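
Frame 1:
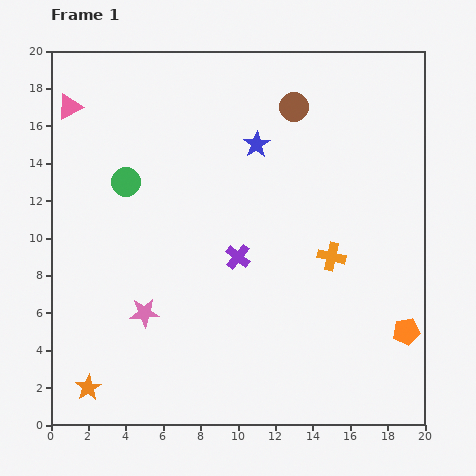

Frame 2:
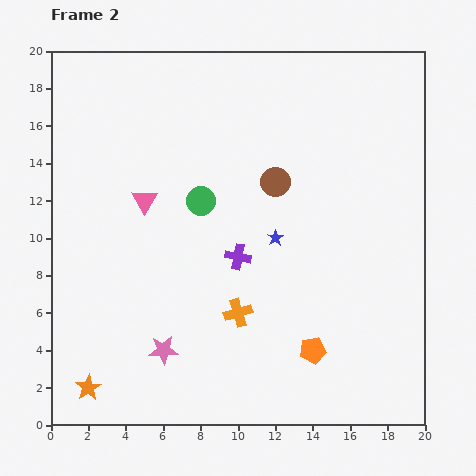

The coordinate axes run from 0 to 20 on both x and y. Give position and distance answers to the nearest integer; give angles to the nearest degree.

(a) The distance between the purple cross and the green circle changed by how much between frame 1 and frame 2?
-3

Distance in frame 1: 7. Distance in frame 2: 4.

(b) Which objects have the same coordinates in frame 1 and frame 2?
the purple cross, the orange star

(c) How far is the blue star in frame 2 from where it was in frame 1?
5

The blue star moved from (11, 15) to (12, 10), a distance of √(1² + 5²) ≈ 5.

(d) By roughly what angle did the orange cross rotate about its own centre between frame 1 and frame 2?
29° counter-clockwise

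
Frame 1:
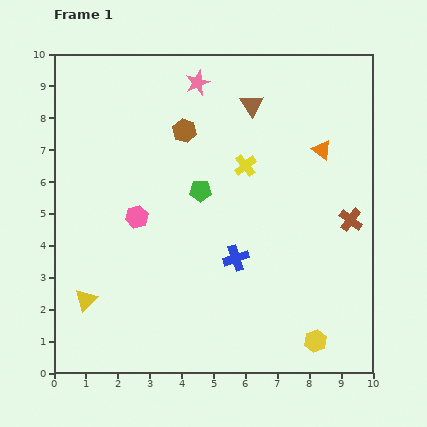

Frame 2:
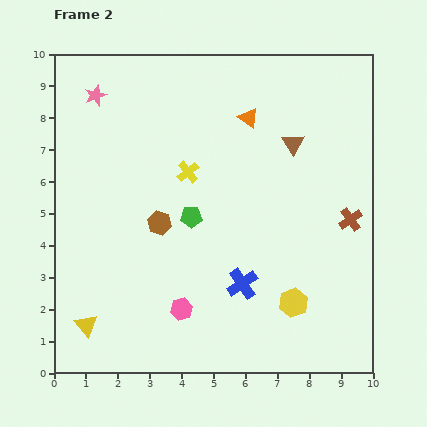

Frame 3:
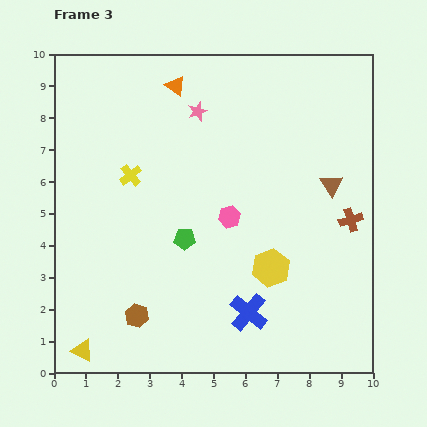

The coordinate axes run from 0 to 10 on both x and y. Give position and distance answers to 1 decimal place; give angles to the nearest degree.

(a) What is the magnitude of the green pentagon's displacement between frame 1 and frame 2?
0.9

The green pentagon moved from (4.6, 5.7) to (4.3, 4.9), a distance of √(0.3² + 0.8²) ≈ 0.9.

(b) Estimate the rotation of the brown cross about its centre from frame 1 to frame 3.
36° clockwise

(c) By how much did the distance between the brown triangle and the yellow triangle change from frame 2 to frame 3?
+0.8

Distance in frame 2: 8.6. Distance in frame 3: 9.4.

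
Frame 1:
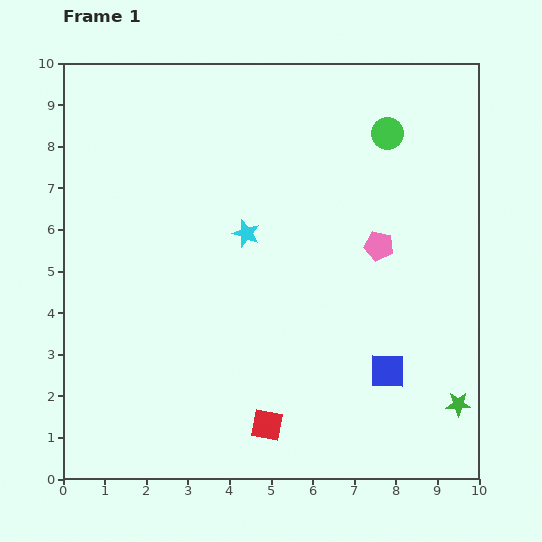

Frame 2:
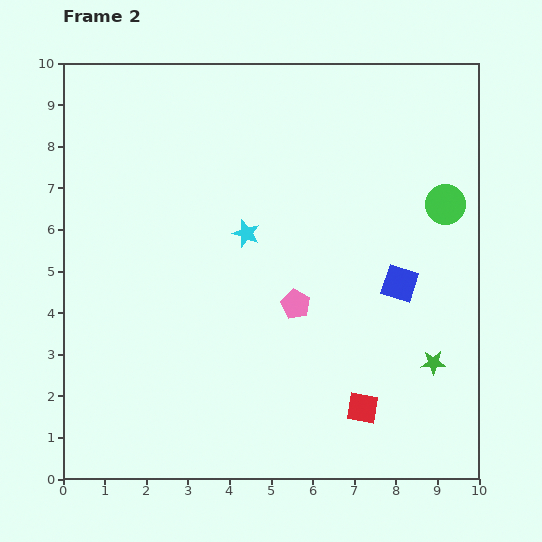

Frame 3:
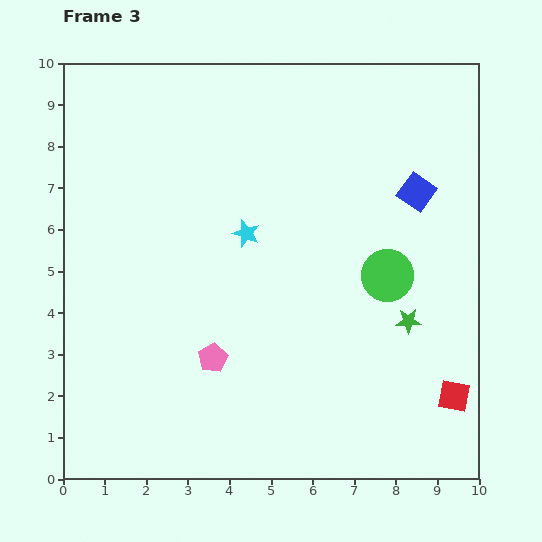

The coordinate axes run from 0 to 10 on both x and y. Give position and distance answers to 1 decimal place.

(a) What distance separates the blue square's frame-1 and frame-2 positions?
2.1

The blue square moved from (7.8, 2.6) to (8.1, 4.7), a distance of √(0.3² + 2.1²) ≈ 2.1.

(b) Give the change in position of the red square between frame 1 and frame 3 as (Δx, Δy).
(4.5, 0.7)

The red square was at (4.9, 1.3) in frame 1 and (9.4, 2.0) in frame 3.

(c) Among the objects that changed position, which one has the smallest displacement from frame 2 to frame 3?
the green star

(moved 1.2)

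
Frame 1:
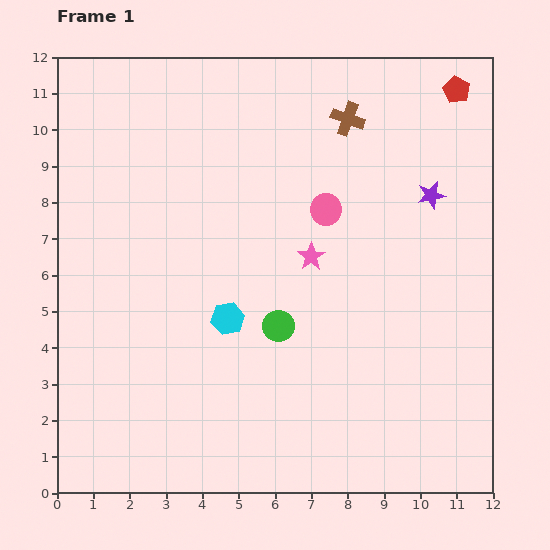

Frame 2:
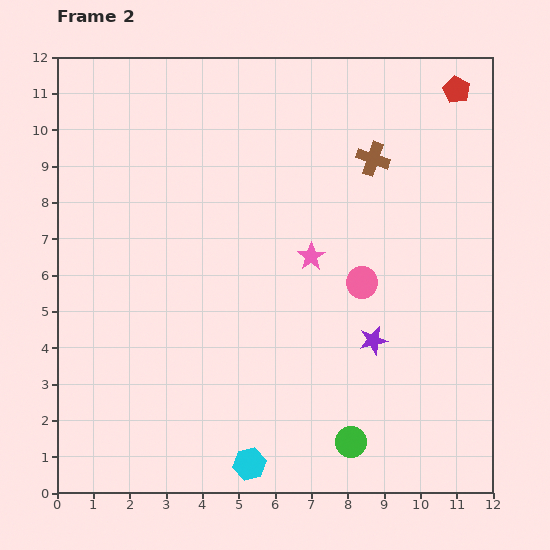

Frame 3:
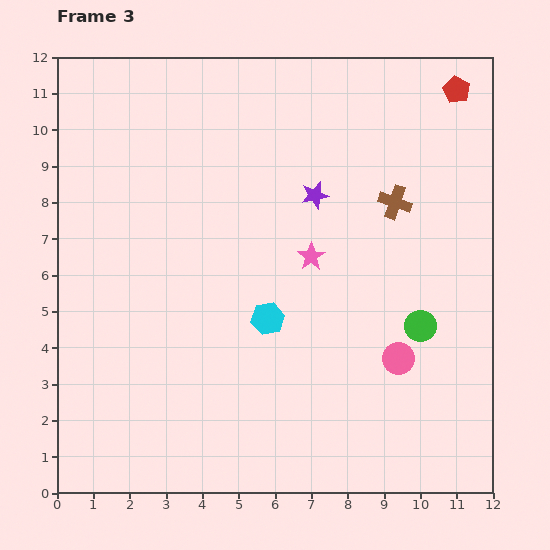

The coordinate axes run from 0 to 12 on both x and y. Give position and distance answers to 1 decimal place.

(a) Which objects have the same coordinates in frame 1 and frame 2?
the pink star, the red pentagon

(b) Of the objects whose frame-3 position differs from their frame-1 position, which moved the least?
the cyan hexagon

(moved 1.1)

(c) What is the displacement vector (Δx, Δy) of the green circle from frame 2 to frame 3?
(1.9, 3.2)

The green circle was at (8.1, 1.4) in frame 2 and (10.0, 4.6) in frame 3.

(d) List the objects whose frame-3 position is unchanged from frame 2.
the pink star, the red pentagon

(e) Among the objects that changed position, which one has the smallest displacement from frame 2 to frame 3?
the brown cross

(moved 1.3)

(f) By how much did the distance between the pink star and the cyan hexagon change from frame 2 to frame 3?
-3.8

Distance in frame 2: 5.9. Distance in frame 3: 2.1.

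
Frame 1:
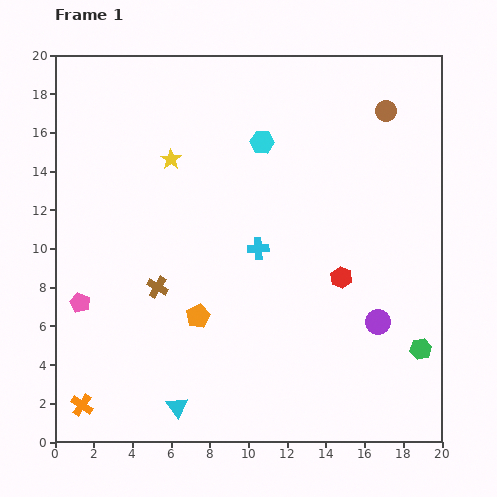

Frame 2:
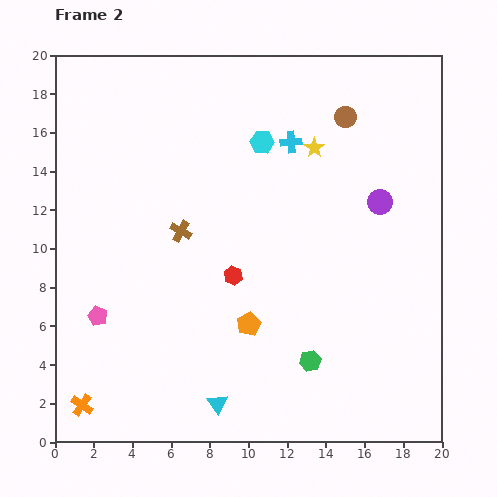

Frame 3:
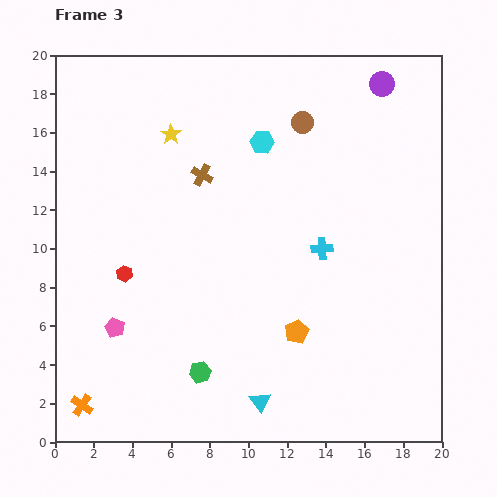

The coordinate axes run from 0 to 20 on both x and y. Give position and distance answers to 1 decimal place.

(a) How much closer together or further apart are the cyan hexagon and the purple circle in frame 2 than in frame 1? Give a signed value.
-4.3

Distance in frame 1: 11.1. Distance in frame 2: 6.8.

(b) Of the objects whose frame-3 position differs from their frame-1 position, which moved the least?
the yellow star

(moved 1.3)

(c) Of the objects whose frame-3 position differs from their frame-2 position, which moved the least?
the pink pentagon

(moved 1.1)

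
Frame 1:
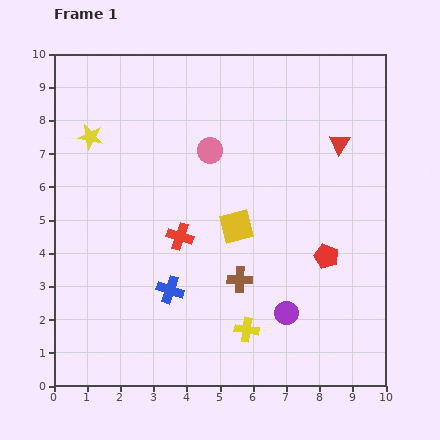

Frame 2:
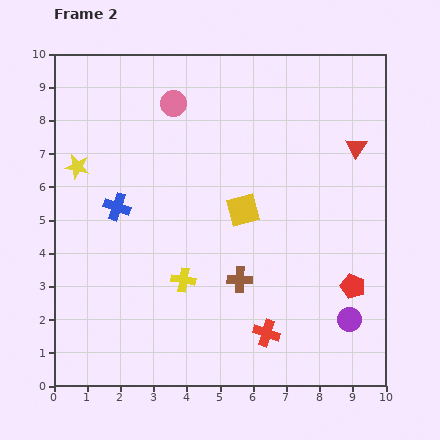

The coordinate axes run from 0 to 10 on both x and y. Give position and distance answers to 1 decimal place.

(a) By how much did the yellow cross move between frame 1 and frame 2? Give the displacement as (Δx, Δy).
(-1.9, 1.5)

The yellow cross was at (5.8, 1.7) in frame 1 and (3.9, 3.2) in frame 2.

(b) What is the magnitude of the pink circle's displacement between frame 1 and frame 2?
1.8

The pink circle moved from (4.7, 7.1) to (3.6, 8.5), a distance of √(1.1² + 1.4²) ≈ 1.8.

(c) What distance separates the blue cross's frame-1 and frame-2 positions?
3.0

The blue cross moved from (3.5, 2.9) to (1.9, 5.4), a distance of √(1.6² + 2.5²) ≈ 3.0.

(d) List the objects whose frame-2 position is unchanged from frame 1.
the brown cross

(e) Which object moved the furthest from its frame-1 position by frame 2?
the red cross

(moved 3.9; next 3.0)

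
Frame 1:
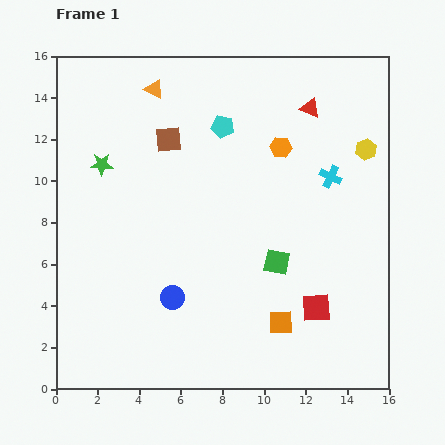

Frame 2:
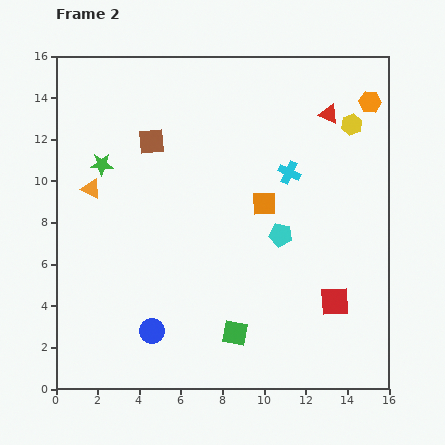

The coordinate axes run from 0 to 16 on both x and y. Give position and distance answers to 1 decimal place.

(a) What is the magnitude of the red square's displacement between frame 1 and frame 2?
0.9

The red square moved from (12.5, 3.9) to (13.4, 4.2), a distance of √(0.9² + 0.3²) ≈ 0.9.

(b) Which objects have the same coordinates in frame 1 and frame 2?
the green star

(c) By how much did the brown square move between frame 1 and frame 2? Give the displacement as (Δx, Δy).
(-0.8, -0.1)

The brown square was at (5.4, 12.0) in frame 1 and (4.6, 11.9) in frame 2.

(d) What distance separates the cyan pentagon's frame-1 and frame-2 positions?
5.9

The cyan pentagon moved from (8.0, 12.6) to (10.8, 7.4), a distance of √(2.8² + 5.2²) ≈ 5.9.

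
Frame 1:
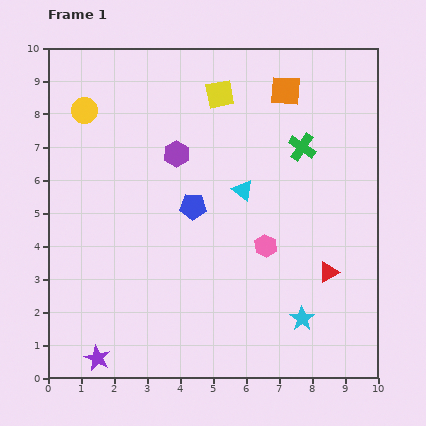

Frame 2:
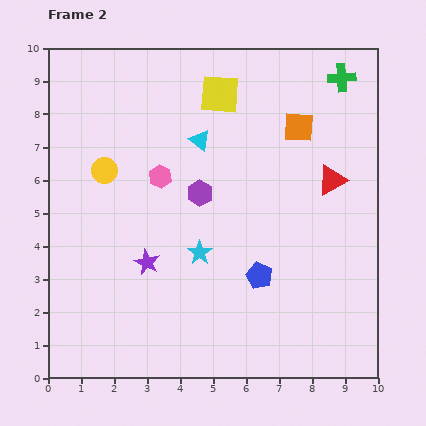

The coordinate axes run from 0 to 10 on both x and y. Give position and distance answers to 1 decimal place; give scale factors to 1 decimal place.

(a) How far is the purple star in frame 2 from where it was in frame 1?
3.3

The purple star moved from (1.5, 0.6) to (3.0, 3.5), a distance of √(1.5² + 2.9²) ≈ 3.3.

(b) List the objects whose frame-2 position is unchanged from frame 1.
the yellow square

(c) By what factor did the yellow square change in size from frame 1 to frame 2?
1.4×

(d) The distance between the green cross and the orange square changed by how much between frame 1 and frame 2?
+0.2

Distance in frame 1: 1.8. Distance in frame 2: 2.0.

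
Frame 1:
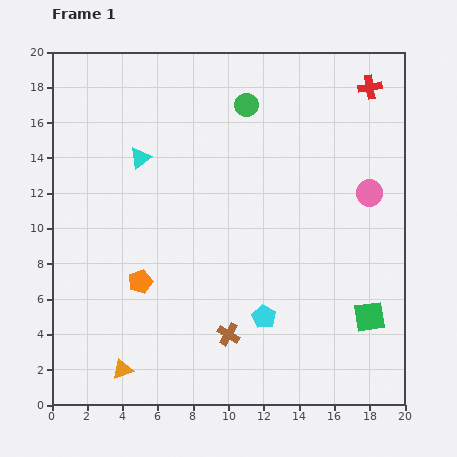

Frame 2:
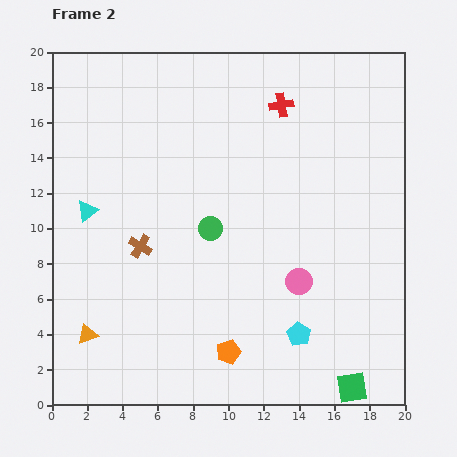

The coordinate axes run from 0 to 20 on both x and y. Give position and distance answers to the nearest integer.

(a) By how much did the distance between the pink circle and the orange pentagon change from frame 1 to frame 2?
-8

Distance in frame 1: 14. Distance in frame 2: 6.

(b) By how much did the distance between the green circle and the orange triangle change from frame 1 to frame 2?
-8

Distance in frame 1: 17. Distance in frame 2: 9.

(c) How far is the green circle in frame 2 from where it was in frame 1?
7

The green circle moved from (11, 17) to (9, 10), a distance of √(2² + 7²) ≈ 7.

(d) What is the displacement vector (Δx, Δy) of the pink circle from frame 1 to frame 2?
(-4, -5)

The pink circle was at (18, 12) in frame 1 and (14, 7) in frame 2.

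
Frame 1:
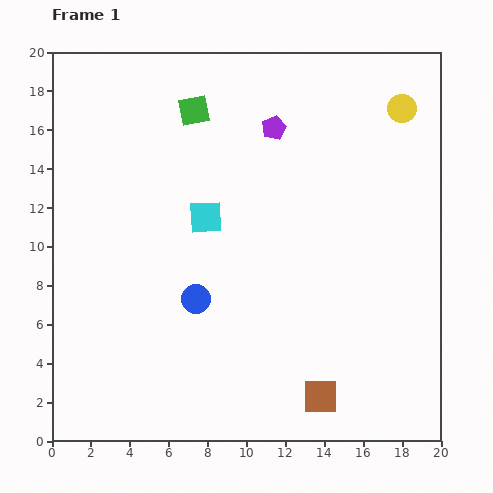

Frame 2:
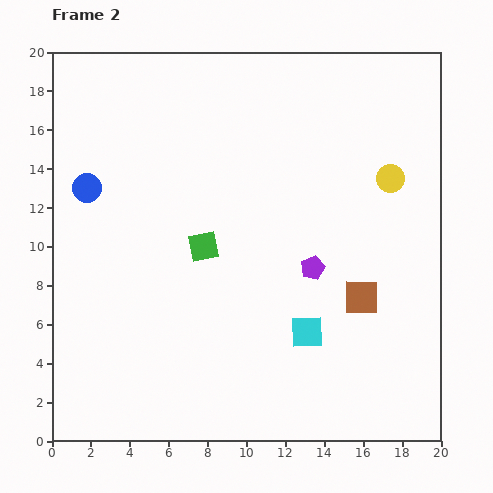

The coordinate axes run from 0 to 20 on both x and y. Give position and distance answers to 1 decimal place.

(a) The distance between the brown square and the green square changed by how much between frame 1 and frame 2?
-7.6

Distance in frame 1: 16.1. Distance in frame 2: 8.5.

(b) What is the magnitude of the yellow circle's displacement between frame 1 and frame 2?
3.6

The yellow circle moved from (18.0, 17.1) to (17.4, 13.5), a distance of √(0.6² + 3.6²) ≈ 3.6.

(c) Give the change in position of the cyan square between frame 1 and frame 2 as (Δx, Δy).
(5.2, -5.9)

The cyan square was at (7.9, 11.5) in frame 1 and (13.1, 5.6) in frame 2.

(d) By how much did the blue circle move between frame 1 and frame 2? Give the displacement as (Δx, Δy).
(-5.6, 5.7)

The blue circle was at (7.4, 7.3) in frame 1 and (1.8, 13.0) in frame 2.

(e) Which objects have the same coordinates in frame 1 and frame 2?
none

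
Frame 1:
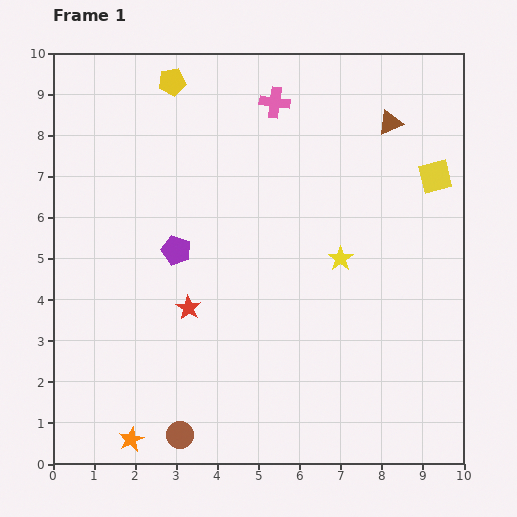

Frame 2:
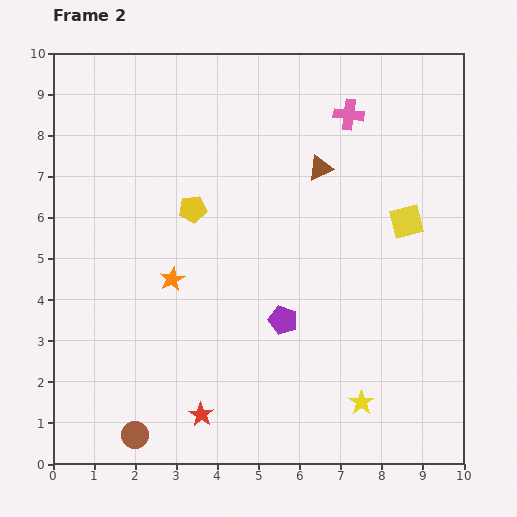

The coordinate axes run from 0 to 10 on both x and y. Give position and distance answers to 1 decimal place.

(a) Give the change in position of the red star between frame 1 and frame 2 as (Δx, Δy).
(0.3, -2.6)

The red star was at (3.3, 3.8) in frame 1 and (3.6, 1.2) in frame 2.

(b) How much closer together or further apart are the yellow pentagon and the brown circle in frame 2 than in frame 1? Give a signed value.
-2.9

Distance in frame 1: 8.6. Distance in frame 2: 5.7.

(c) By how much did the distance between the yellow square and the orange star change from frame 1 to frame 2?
-3.9

Distance in frame 1: 9.8. Distance in frame 2: 5.9.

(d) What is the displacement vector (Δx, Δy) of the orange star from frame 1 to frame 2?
(1.0, 3.9)

The orange star was at (1.9, 0.6) in frame 1 and (2.9, 4.5) in frame 2.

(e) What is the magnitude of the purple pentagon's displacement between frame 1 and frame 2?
3.1

The purple pentagon moved from (3.0, 5.2) to (5.6, 3.5), a distance of √(2.6² + 1.7²) ≈ 3.1.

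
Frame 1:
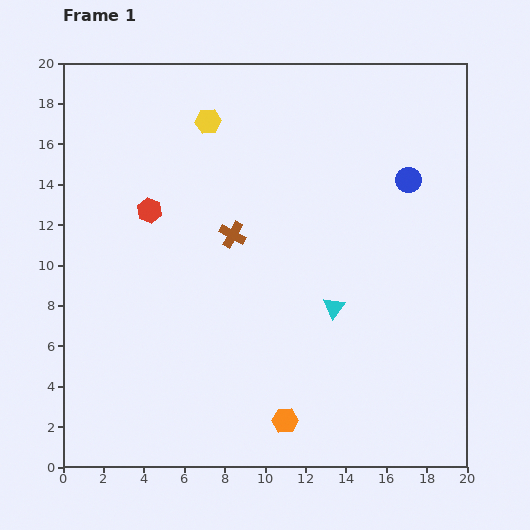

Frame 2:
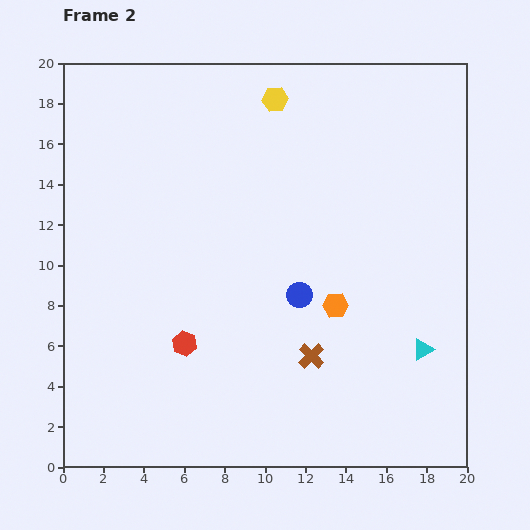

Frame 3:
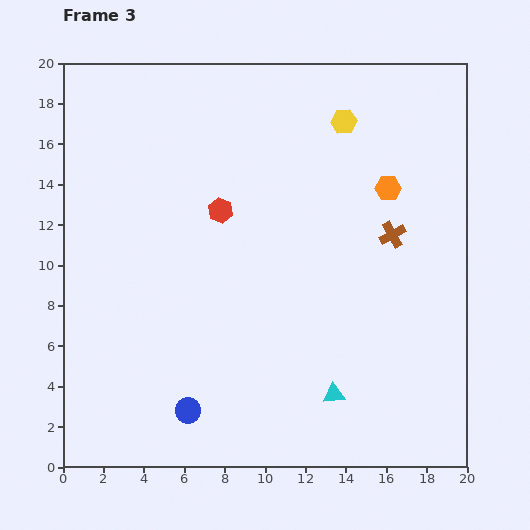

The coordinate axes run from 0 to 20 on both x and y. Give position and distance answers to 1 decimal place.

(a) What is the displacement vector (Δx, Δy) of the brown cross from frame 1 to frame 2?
(3.9, -6.0)

The brown cross was at (8.4, 11.5) in frame 1 and (12.3, 5.5) in frame 2.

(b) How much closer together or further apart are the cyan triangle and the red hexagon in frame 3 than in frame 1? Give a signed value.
+0.4

Distance in frame 1: 10.3. Distance in frame 3: 10.7.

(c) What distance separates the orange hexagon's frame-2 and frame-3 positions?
6.4

The orange hexagon moved from (13.5, 8.0) to (16.1, 13.8), a distance of √(2.6² + 5.8²) ≈ 6.4.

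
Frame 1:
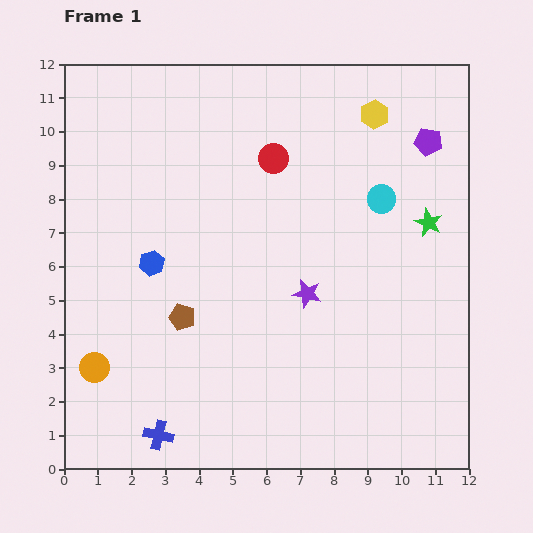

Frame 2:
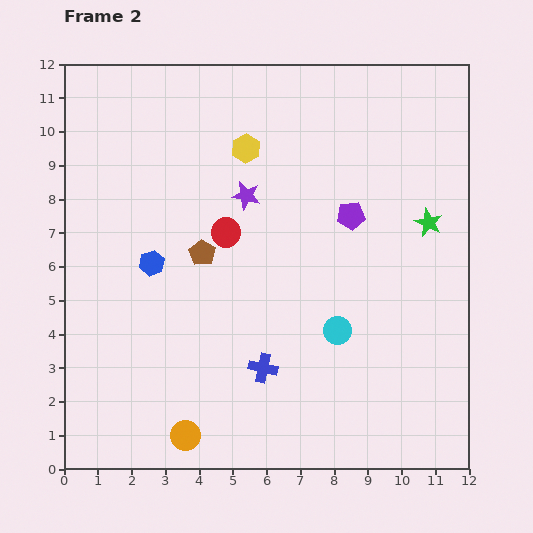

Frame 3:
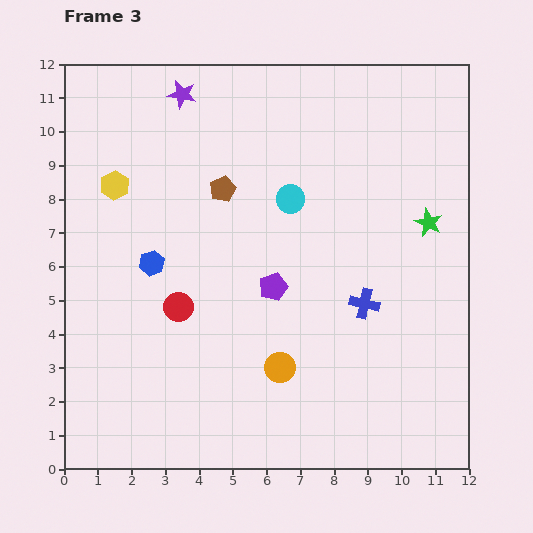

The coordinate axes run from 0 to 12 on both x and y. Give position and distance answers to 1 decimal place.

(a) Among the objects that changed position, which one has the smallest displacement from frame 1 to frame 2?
the brown pentagon

(moved 2.0)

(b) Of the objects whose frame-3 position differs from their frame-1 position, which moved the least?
the cyan circle

(moved 2.7)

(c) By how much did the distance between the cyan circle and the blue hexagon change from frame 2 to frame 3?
-1.4

Distance in frame 2: 5.9. Distance in frame 3: 4.5.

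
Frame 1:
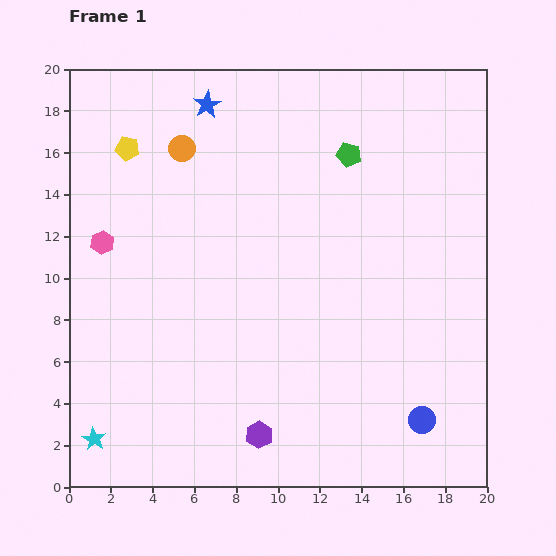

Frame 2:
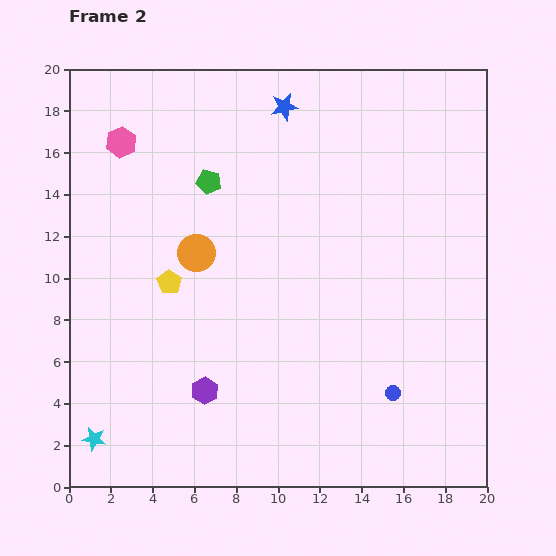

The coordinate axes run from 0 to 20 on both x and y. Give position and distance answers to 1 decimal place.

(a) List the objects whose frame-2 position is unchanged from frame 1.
the cyan star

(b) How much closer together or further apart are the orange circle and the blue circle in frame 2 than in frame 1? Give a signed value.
-5.9

Distance in frame 1: 17.4. Distance in frame 2: 11.5.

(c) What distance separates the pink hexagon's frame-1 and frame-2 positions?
4.9

The pink hexagon moved from (1.6, 11.7) to (2.5, 16.5), a distance of √(0.9² + 4.8²) ≈ 4.9.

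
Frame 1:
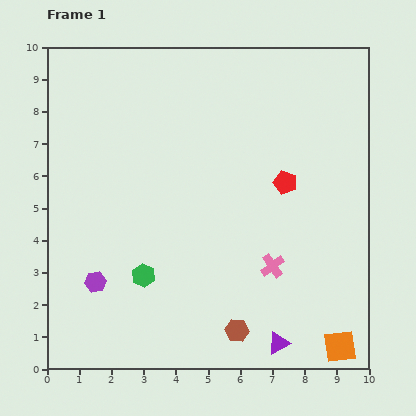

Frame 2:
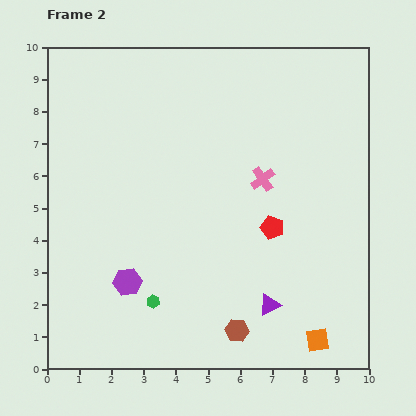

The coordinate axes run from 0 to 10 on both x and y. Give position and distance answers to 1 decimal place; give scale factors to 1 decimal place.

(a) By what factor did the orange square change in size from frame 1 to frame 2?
0.7×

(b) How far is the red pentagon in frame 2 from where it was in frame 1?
1.5

The red pentagon moved from (7.4, 5.8) to (7.0, 4.4), a distance of √(0.4² + 1.4²) ≈ 1.5.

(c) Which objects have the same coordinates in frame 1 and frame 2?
the brown hexagon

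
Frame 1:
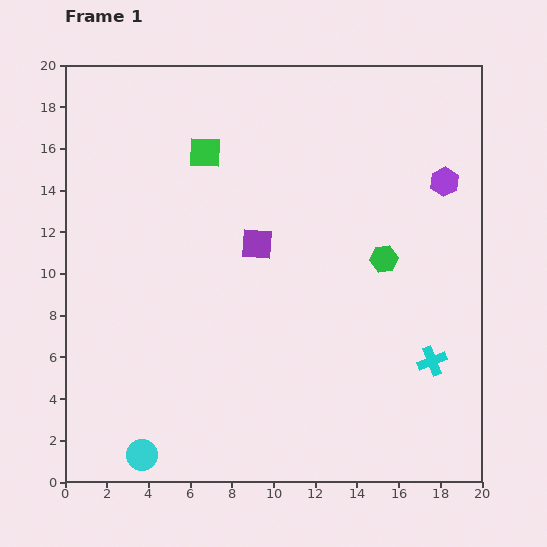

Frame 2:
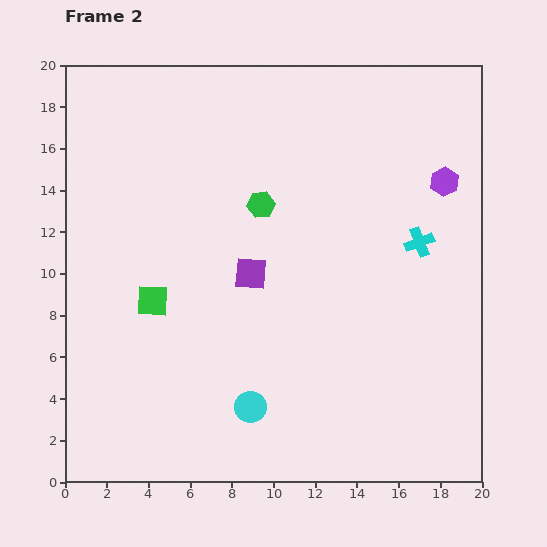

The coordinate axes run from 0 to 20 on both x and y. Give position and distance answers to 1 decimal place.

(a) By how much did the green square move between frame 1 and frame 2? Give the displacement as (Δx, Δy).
(-2.5, -7.1)

The green square was at (6.7, 15.8) in frame 1 and (4.2, 8.7) in frame 2.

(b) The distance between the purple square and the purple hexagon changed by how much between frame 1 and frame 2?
+0.8

Distance in frame 1: 9.5. Distance in frame 2: 10.3.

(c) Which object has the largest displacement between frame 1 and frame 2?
the green square

(moved 7.5; next 6.4)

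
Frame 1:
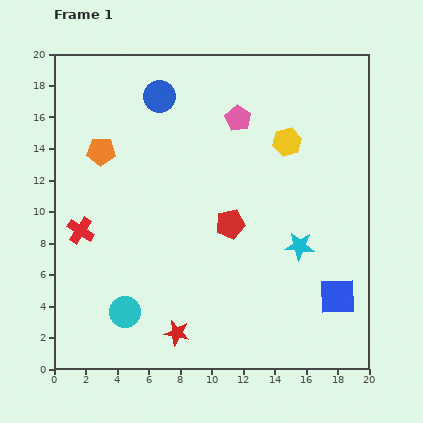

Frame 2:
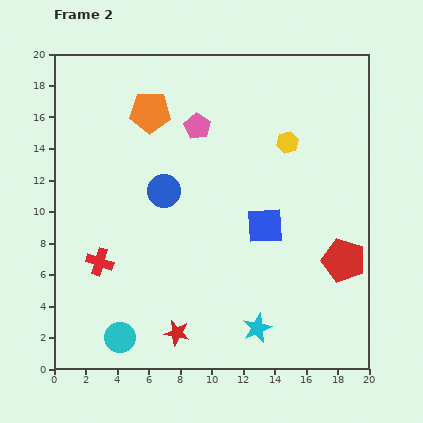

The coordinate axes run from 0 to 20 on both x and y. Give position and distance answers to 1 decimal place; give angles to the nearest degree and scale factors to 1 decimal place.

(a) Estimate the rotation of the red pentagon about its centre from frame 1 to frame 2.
30° clockwise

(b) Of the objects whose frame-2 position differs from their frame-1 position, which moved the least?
the cyan circle

(moved 1.6)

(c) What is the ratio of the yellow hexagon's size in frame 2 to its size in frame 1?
0.8×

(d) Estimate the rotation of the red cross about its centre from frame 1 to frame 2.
16° counter-clockwise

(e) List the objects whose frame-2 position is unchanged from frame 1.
the red star, the yellow hexagon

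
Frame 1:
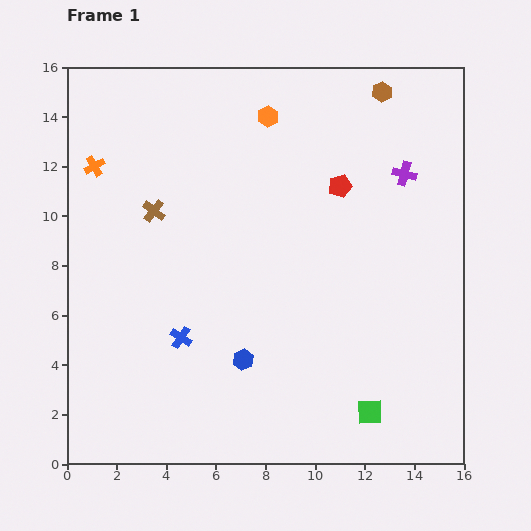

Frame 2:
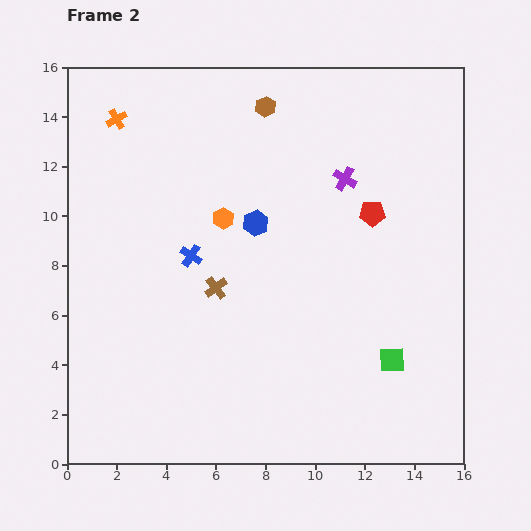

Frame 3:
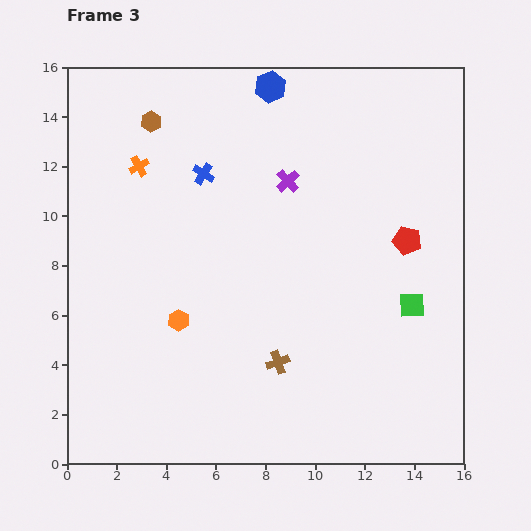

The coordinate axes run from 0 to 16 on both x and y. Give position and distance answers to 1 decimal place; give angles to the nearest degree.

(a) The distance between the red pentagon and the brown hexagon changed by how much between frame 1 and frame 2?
+1.9

Distance in frame 1: 4.2. Distance in frame 2: 6.1.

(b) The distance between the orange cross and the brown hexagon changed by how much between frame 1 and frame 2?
-6.0

Distance in frame 1: 12.0. Distance in frame 2: 6.0.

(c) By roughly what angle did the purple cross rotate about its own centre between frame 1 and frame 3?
32° clockwise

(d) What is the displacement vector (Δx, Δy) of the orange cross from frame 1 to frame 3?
(1.8, 0.0)

The orange cross was at (1.1, 12.0) in frame 1 and (2.9, 12.0) in frame 3.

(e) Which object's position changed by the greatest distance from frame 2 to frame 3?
the blue hexagon

(moved 5.5; next 4.6)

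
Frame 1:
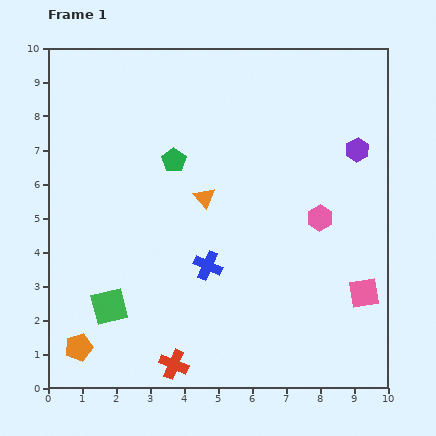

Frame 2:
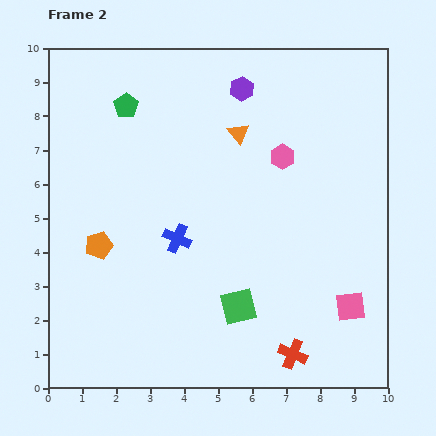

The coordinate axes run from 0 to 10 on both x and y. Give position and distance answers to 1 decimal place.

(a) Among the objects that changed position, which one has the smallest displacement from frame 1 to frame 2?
the pink square

(moved 0.6)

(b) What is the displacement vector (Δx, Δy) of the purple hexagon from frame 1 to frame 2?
(-3.4, 1.8)

The purple hexagon was at (9.1, 7.0) in frame 1 and (5.7, 8.8) in frame 2.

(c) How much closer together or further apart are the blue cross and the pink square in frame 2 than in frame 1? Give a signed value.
+0.8

Distance in frame 1: 4.7. Distance in frame 2: 5.5.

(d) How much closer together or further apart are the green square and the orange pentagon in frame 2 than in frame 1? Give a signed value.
+3.0

Distance in frame 1: 1.5. Distance in frame 2: 4.5.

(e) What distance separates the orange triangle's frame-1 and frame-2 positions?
2.1

The orange triangle moved from (4.6, 5.6) to (5.6, 7.5), a distance of √(1.0² + 1.9²) ≈ 2.1.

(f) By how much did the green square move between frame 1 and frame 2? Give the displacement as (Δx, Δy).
(3.8, 0.0)

The green square was at (1.8, 2.4) in frame 1 and (5.6, 2.4) in frame 2.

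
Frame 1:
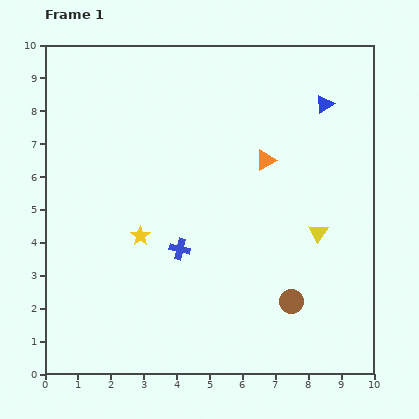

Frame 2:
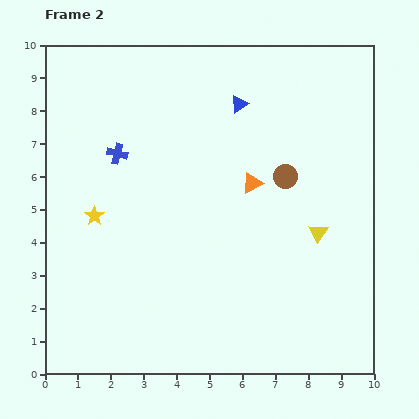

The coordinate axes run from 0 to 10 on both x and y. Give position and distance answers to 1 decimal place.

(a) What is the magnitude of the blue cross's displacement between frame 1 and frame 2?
3.5

The blue cross moved from (4.1, 3.8) to (2.2, 6.7), a distance of √(1.9² + 2.9²) ≈ 3.5.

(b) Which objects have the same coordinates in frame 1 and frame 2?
the yellow triangle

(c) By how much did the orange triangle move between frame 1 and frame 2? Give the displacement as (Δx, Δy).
(-0.4, -0.7)

The orange triangle was at (6.7, 6.5) in frame 1 and (6.3, 5.8) in frame 2.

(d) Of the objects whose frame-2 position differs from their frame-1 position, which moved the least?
the orange triangle

(moved 0.8)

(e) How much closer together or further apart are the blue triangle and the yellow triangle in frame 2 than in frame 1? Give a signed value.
+0.7

Distance in frame 1: 3.9. Distance in frame 2: 4.6.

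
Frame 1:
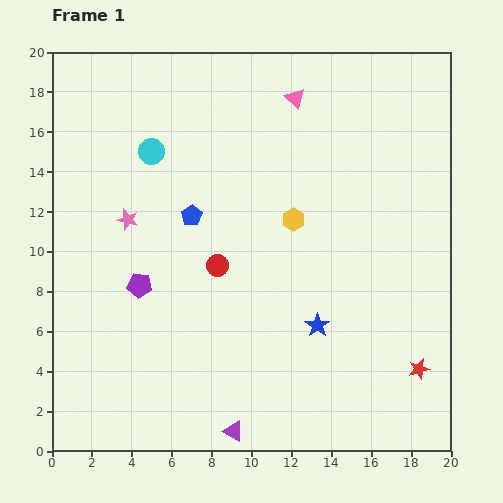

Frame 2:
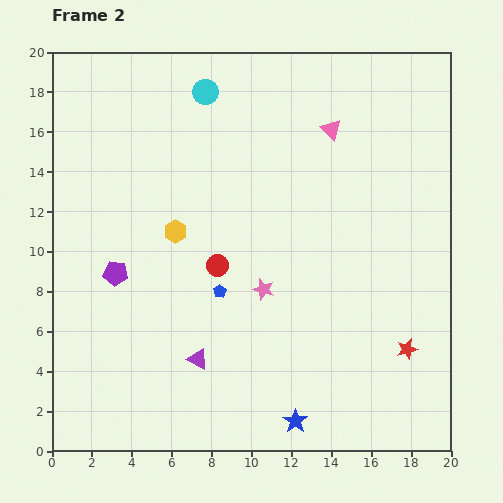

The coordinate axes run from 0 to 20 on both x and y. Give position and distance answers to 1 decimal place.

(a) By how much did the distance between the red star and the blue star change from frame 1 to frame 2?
+1.1

Distance in frame 1: 5.6. Distance in frame 2: 6.7.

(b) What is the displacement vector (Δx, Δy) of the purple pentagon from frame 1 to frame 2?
(-1.2, 0.6)

The purple pentagon was at (4.4, 8.3) in frame 1 and (3.2, 8.9) in frame 2.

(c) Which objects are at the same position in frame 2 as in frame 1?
the red circle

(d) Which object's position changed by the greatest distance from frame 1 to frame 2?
the pink star

(moved 7.6; next 5.9)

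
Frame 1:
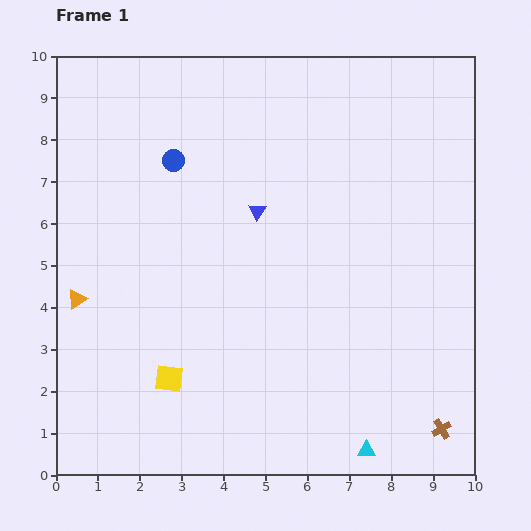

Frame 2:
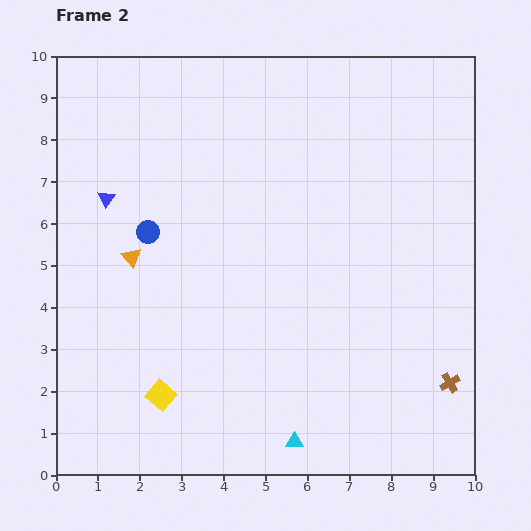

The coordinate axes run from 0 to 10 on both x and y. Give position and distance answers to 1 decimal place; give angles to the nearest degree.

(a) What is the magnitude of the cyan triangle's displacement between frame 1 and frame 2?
1.7

The cyan triangle moved from (7.4, 0.6) to (5.7, 0.8), a distance of √(1.7² + 0.2²) ≈ 1.7.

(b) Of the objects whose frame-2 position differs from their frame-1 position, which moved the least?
the yellow square

(moved 0.4)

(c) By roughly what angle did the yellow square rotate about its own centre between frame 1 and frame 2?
33° clockwise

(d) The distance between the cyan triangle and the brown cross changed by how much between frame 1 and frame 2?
+2.1

Distance in frame 1: 1.9. Distance in frame 2: 4.0.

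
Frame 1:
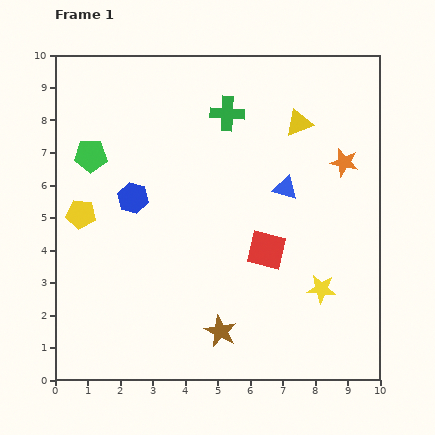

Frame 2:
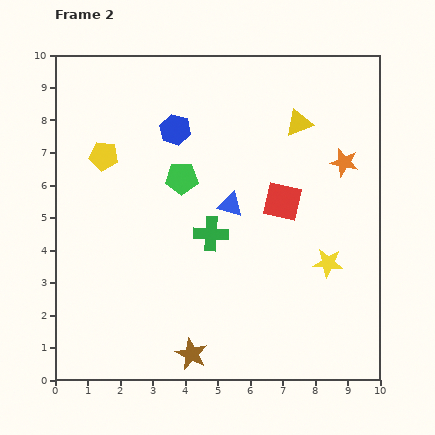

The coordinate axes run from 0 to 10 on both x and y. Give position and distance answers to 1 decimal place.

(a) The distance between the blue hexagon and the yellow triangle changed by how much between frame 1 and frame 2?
-1.8

Distance in frame 1: 5.6. Distance in frame 2: 3.8.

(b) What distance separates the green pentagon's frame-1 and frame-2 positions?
2.9

The green pentagon moved from (1.1, 6.9) to (3.9, 6.2), a distance of √(2.8² + 0.7²) ≈ 2.9.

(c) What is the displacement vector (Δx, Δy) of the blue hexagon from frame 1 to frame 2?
(1.3, 2.1)

The blue hexagon was at (2.4, 5.6) in frame 1 and (3.7, 7.7) in frame 2.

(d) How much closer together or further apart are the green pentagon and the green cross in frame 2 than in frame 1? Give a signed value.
-2.5

Distance in frame 1: 4.4. Distance in frame 2: 1.9.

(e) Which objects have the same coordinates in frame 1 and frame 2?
the yellow triangle, the orange star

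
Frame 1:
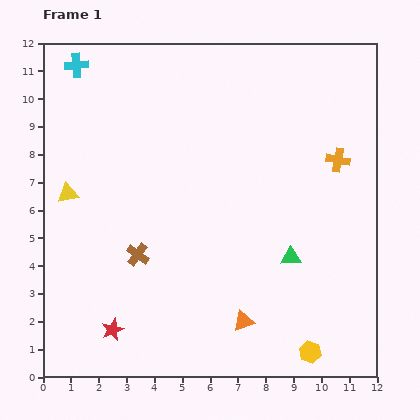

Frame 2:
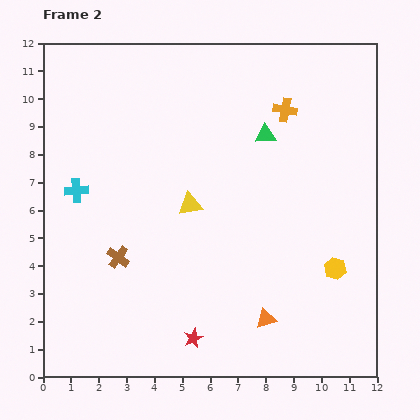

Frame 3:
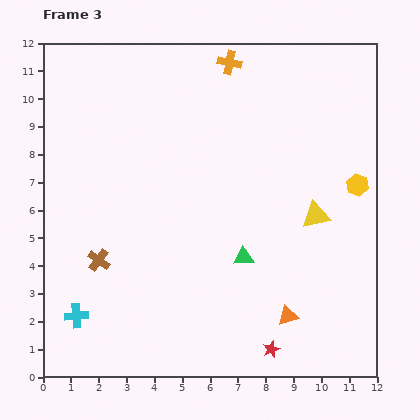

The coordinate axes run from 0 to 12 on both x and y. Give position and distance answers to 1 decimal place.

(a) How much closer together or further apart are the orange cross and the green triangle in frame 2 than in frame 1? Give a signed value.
-2.8

Distance in frame 1: 3.9. Distance in frame 2: 1.1.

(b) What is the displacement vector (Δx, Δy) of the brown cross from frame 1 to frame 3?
(-1.4, -0.2)

The brown cross was at (3.4, 4.4) in frame 1 and (2.0, 4.2) in frame 3.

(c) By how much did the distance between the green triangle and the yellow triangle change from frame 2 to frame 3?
-0.7

Distance in frame 2: 3.7. Distance in frame 3: 3.0.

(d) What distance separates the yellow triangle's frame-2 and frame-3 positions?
4.5

The yellow triangle moved from (5.3, 6.2) to (9.8, 5.8), a distance of √(4.5² + 0.4²) ≈ 4.5.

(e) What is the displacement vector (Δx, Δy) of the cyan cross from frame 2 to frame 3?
(0.0, -4.5)

The cyan cross was at (1.2, 6.7) in frame 2 and (1.2, 2.2) in frame 3.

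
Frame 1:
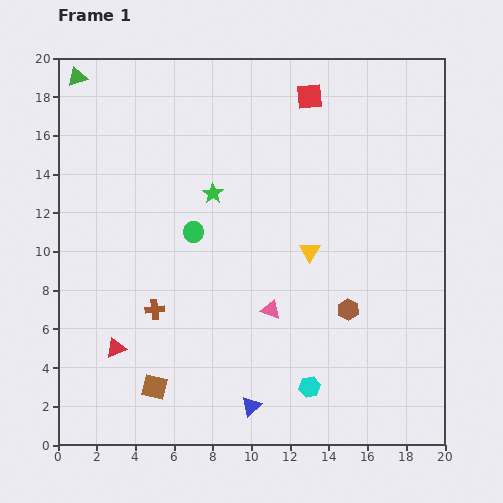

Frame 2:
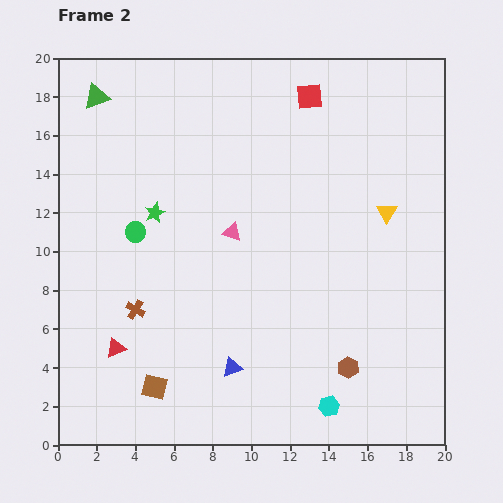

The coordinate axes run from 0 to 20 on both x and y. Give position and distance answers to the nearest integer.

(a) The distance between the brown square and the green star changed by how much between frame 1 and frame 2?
-1

Distance in frame 1: 10. Distance in frame 2: 9.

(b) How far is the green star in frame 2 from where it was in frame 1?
3

The green star moved from (8, 13) to (5, 12), a distance of √(3² + 1²) ≈ 3.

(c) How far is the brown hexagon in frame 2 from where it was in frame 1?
3

The brown hexagon moved from (15, 7) to (15, 4), a distance of √(0² + 3²) ≈ 3.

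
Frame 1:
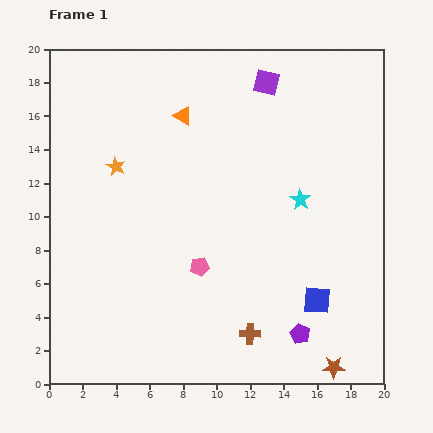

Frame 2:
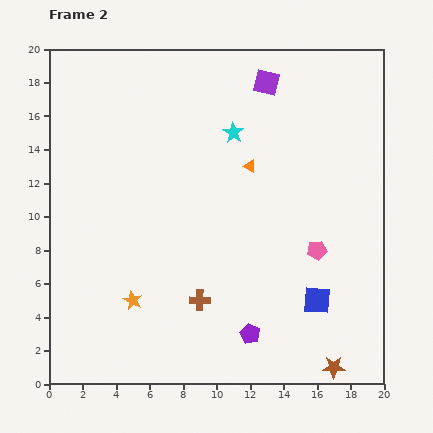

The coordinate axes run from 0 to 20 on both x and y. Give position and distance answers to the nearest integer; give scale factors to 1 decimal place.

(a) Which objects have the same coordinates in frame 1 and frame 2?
the purple square, the blue square, the brown star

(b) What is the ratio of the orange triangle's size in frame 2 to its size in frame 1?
0.7×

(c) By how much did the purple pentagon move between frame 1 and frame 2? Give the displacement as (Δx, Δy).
(-3, 0)

The purple pentagon was at (15, 3) in frame 1 and (12, 3) in frame 2.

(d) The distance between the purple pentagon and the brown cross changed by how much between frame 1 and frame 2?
+1

Distance in frame 1: 3. Distance in frame 2: 4.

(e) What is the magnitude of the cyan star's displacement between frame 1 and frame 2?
6

The cyan star moved from (15, 11) to (11, 15), a distance of √(4² + 4²) ≈ 6.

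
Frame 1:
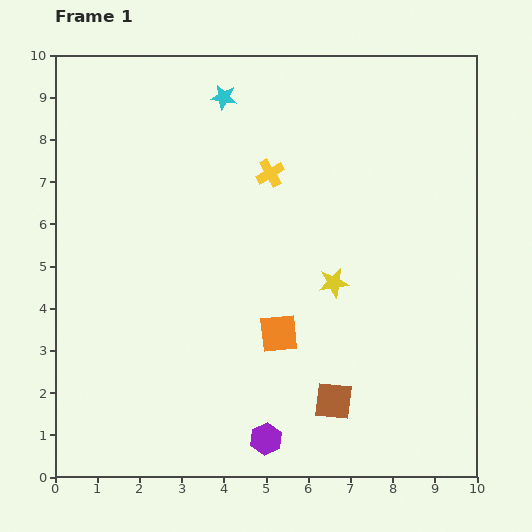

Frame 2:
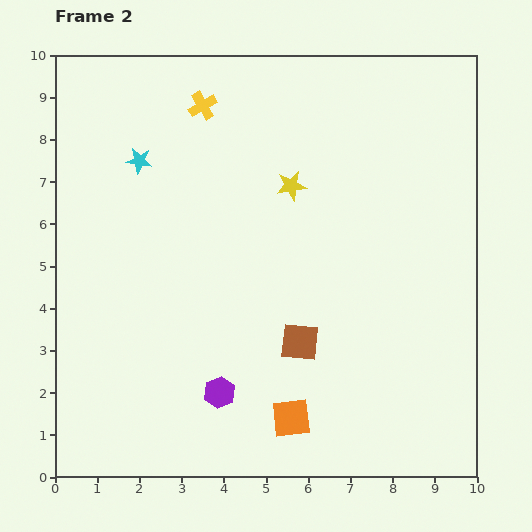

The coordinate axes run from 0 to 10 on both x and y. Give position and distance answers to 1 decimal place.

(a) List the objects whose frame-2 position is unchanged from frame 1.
none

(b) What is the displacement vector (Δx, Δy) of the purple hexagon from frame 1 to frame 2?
(-1.1, 1.1)

The purple hexagon was at (5.0, 0.9) in frame 1 and (3.9, 2.0) in frame 2.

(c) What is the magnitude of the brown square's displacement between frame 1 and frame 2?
1.6

The brown square moved from (6.6, 1.8) to (5.8, 3.2), a distance of √(0.8² + 1.4²) ≈ 1.6.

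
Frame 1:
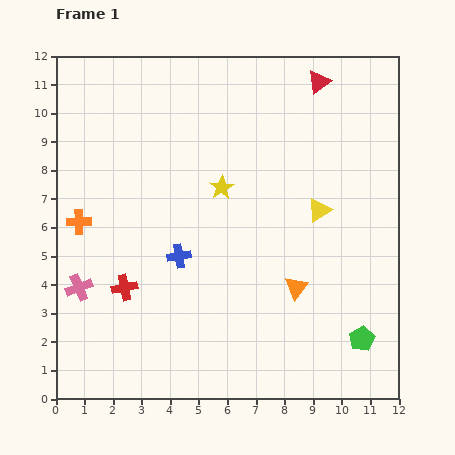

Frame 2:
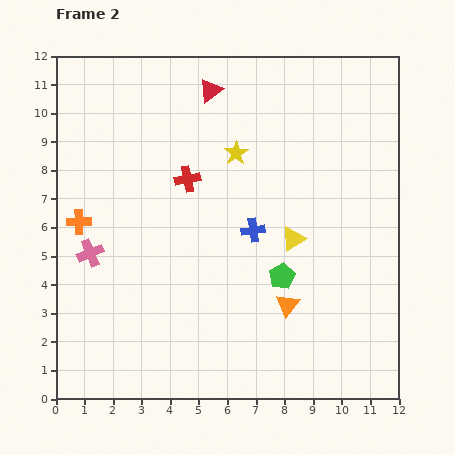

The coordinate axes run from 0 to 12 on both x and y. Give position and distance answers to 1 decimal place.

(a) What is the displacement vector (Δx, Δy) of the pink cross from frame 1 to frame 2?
(0.4, 1.2)

The pink cross was at (0.8, 3.9) in frame 1 and (1.2, 5.1) in frame 2.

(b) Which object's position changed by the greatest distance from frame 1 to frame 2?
the red cross

(moved 4.4; next 3.8)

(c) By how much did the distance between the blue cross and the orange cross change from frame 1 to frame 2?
+2.4

Distance in frame 1: 3.7. Distance in frame 2: 6.1.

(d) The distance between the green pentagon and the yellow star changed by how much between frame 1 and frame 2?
-2.6

Distance in frame 1: 7.2. Distance in frame 2: 4.6.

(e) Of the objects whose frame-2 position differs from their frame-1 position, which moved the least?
the orange triangle

(moved 0.7)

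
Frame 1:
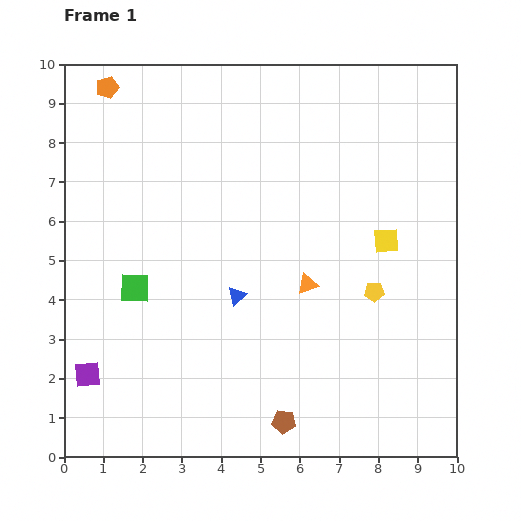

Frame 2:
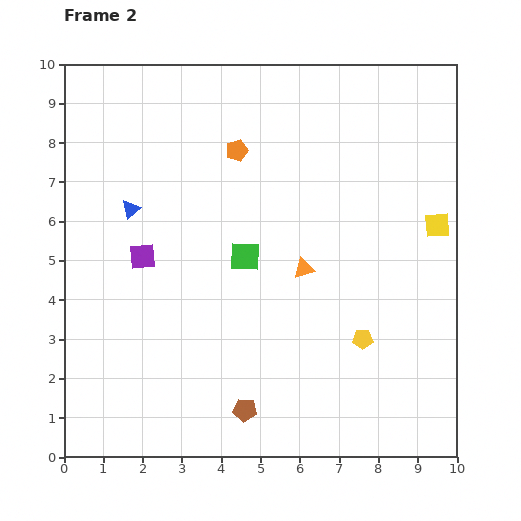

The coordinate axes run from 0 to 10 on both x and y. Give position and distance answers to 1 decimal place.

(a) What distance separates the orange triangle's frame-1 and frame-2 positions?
0.4

The orange triangle moved from (6.2, 4.4) to (6.1, 4.8), a distance of √(0.1² + 0.4²) ≈ 0.4.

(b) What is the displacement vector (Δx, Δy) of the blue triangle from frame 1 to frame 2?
(-2.7, 2.2)

The blue triangle was at (4.4, 4.1) in frame 1 and (1.7, 6.3) in frame 2.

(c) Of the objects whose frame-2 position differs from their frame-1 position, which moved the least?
the orange triangle

(moved 0.4)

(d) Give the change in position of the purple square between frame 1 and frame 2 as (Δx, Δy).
(1.4, 3.0)

The purple square was at (0.6, 2.1) in frame 1 and (2.0, 5.1) in frame 2.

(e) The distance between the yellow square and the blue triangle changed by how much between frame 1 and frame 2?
+3.8

Distance in frame 1: 4.0. Distance in frame 2: 7.8.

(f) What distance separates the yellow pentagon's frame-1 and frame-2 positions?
1.2

The yellow pentagon moved from (7.9, 4.2) to (7.6, 3.0), a distance of √(0.3² + 1.2²) ≈ 1.2.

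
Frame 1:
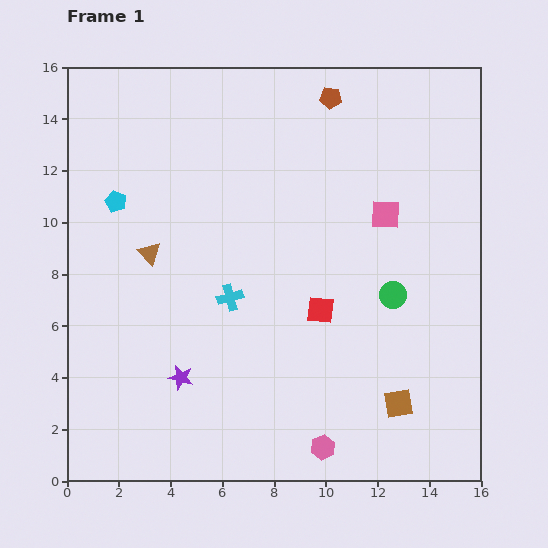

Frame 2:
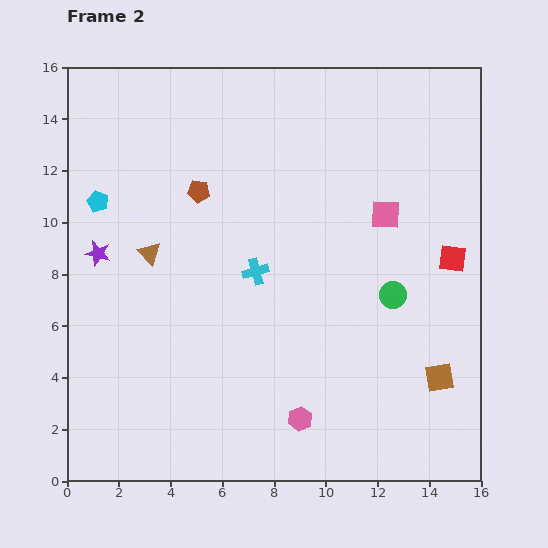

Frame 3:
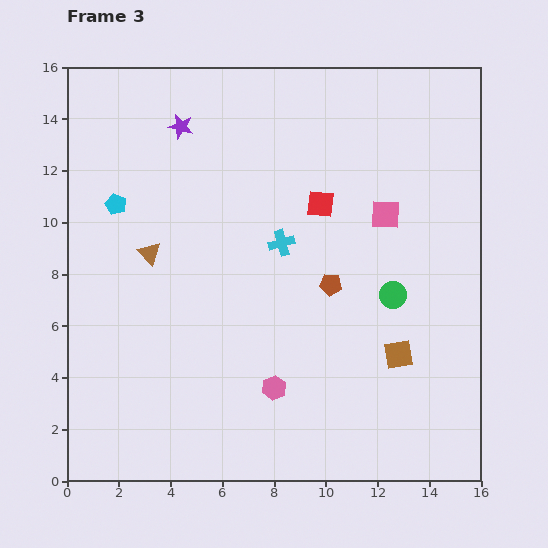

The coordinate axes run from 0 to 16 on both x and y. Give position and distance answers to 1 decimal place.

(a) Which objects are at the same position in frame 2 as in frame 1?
the pink square, the green circle, the brown triangle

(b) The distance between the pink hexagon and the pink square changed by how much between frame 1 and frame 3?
-1.3

Distance in frame 1: 9.3. Distance in frame 3: 8.0.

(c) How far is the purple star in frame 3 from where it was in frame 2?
5.9

The purple star moved from (1.2, 8.8) to (4.4, 13.7), a distance of √(3.2² + 4.9²) ≈ 5.9.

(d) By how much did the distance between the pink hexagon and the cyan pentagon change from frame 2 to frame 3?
-2.1

Distance in frame 2: 11.5. Distance in frame 3: 9.4.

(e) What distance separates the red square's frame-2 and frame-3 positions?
5.5

The red square moved from (14.9, 8.6) to (9.8, 10.7), a distance of √(5.1² + 2.1²) ≈ 5.5.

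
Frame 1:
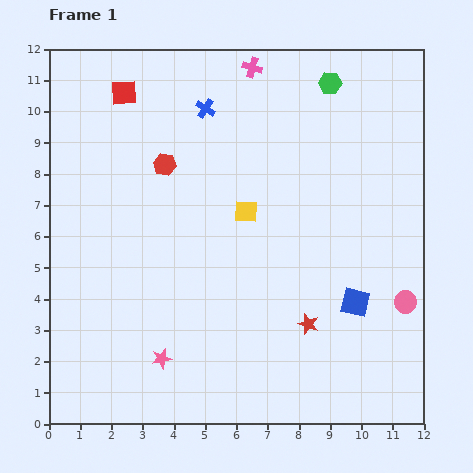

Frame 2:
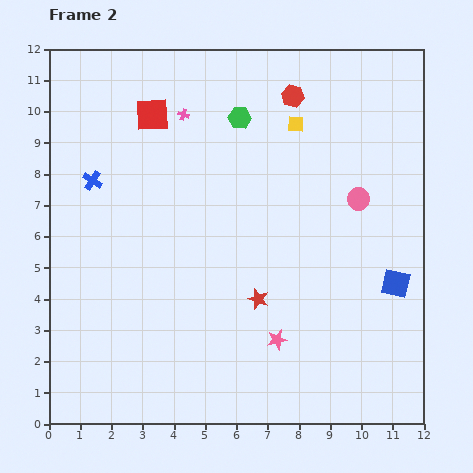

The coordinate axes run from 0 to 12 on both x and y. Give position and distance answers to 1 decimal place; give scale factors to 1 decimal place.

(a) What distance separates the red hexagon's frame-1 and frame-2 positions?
4.7

The red hexagon moved from (3.7, 8.3) to (7.8, 10.5), a distance of √(4.1² + 2.2²) ≈ 4.7.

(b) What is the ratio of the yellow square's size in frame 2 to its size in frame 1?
0.7×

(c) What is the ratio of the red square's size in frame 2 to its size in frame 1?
1.3×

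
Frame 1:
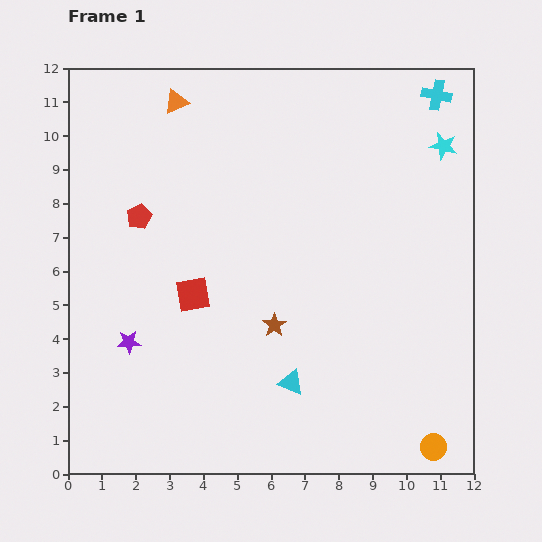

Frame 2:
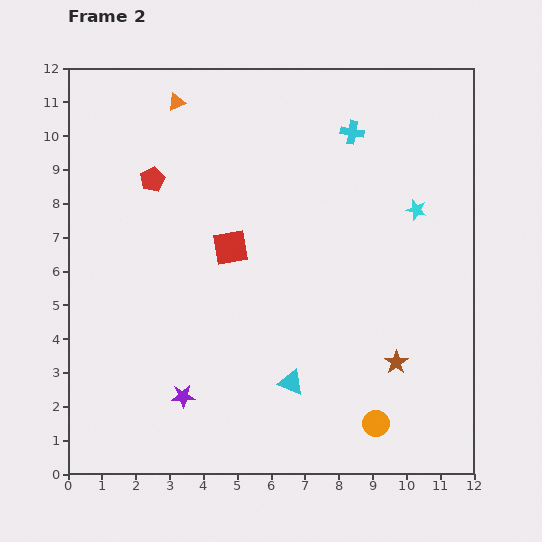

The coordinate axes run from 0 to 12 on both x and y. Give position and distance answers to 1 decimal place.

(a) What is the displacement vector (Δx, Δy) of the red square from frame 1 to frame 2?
(1.1, 1.4)

The red square was at (3.7, 5.3) in frame 1 and (4.8, 6.7) in frame 2.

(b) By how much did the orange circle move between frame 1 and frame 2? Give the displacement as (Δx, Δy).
(-1.7, 0.7)

The orange circle was at (10.8, 0.8) in frame 1 and (9.1, 1.5) in frame 2.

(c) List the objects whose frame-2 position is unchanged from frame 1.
the cyan triangle, the orange triangle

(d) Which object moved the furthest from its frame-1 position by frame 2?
the brown star

(moved 3.8; next 2.7)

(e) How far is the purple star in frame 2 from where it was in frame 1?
2.3

The purple star moved from (1.8, 3.9) to (3.4, 2.3), a distance of √(1.6² + 1.6²) ≈ 2.3.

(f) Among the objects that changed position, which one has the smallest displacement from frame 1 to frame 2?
the red pentagon

(moved 1.2)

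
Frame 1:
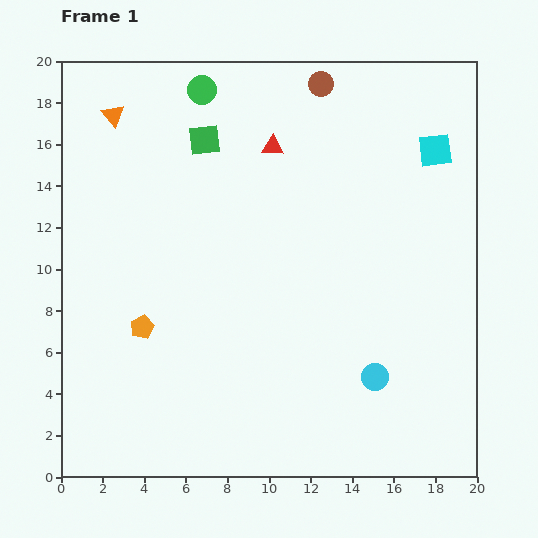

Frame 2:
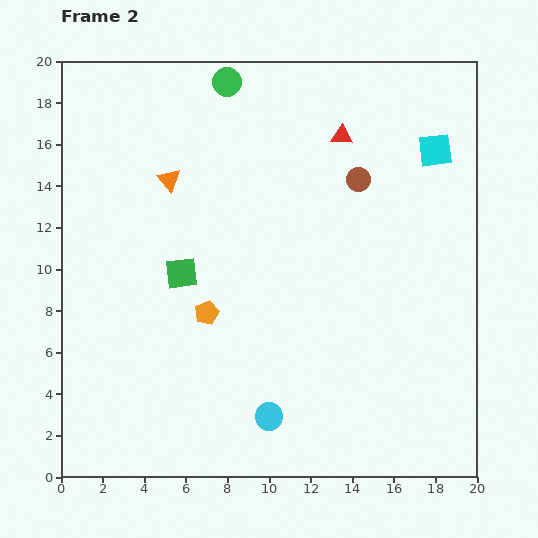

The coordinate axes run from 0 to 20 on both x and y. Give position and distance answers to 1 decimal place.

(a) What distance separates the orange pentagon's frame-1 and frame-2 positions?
3.2

The orange pentagon moved from (3.9, 7.2) to (7.0, 7.9), a distance of √(3.1² + 0.7²) ≈ 3.2.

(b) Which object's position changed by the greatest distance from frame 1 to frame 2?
the green square

(moved 6.5; next 5.4)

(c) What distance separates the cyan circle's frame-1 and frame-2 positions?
5.4

The cyan circle moved from (15.1, 4.8) to (10.0, 2.9), a distance of √(5.1² + 1.9²) ≈ 5.4.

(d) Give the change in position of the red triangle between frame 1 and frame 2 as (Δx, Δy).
(3.3, 0.5)

The red triangle was at (10.2, 15.9) in frame 1 and (13.5, 16.4) in frame 2.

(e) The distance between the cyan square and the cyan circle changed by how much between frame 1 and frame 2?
+3.8

Distance in frame 1: 11.3. Distance in frame 2: 15.1.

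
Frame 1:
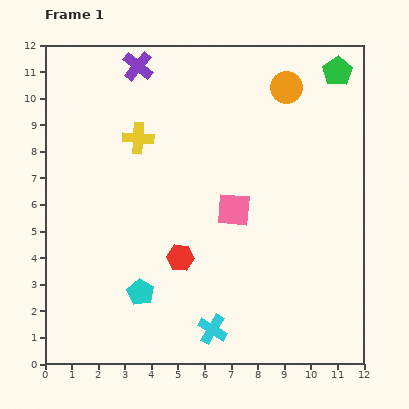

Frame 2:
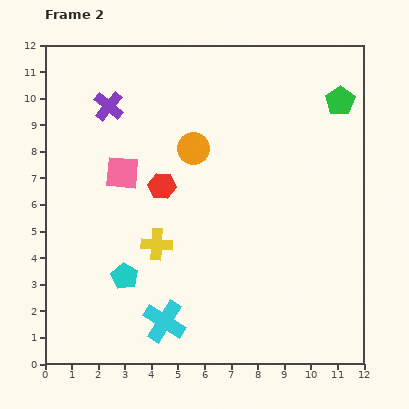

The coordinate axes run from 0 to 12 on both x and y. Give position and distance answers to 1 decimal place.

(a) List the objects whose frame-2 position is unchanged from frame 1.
none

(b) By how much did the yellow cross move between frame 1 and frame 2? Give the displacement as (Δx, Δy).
(0.7, -4.0)

The yellow cross was at (3.5, 8.5) in frame 1 and (4.2, 4.5) in frame 2.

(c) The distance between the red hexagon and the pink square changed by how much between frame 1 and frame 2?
-1.1

Distance in frame 1: 2.7. Distance in frame 2: 1.6.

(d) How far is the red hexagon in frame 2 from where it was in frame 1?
2.8

The red hexagon moved from (5.1, 4.0) to (4.4, 6.7), a distance of √(0.7² + 2.7²) ≈ 2.8.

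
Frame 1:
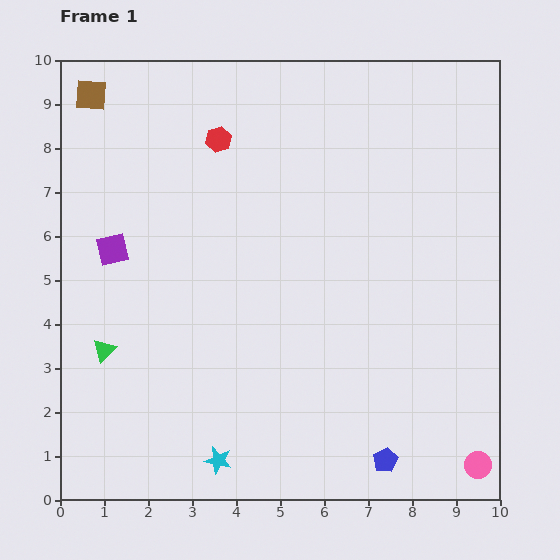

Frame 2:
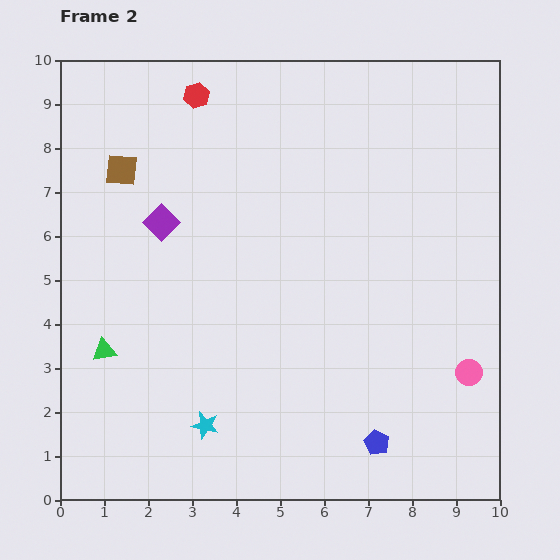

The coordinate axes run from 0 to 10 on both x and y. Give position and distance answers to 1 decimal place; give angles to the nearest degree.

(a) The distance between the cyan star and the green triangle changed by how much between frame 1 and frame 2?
-0.7

Distance in frame 1: 3.6. Distance in frame 2: 2.9.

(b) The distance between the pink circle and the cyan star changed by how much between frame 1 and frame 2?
+0.2

Distance in frame 1: 5.9. Distance in frame 2: 6.1.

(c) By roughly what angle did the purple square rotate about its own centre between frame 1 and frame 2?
32° counter-clockwise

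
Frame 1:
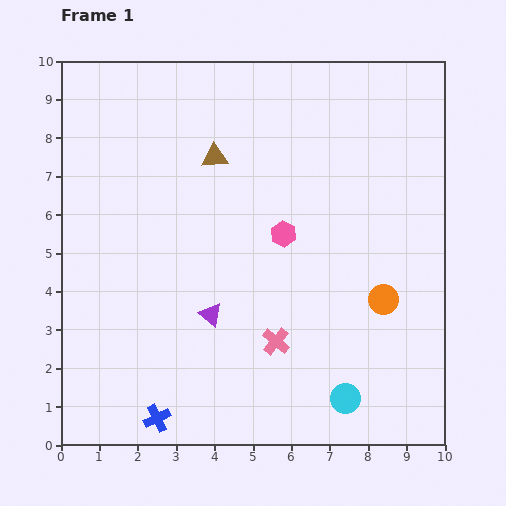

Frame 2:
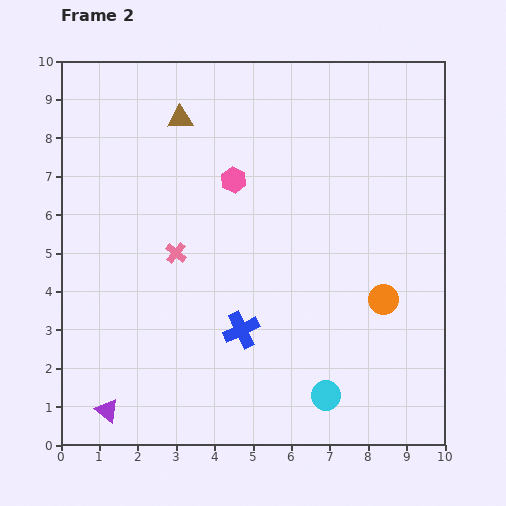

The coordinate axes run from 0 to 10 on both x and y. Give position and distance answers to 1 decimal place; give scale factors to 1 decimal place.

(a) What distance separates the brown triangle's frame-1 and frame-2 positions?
1.3

The brown triangle moved from (4.0, 7.5) to (3.1, 8.5), a distance of √(0.9² + 1.0²) ≈ 1.3.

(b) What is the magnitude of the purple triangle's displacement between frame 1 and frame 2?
3.7

The purple triangle moved from (3.9, 3.4) to (1.2, 0.9), a distance of √(2.7² + 2.5²) ≈ 3.7.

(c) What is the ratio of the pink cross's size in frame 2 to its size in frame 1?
0.8×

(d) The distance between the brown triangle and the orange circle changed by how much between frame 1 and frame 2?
+1.4

Distance in frame 1: 5.7. Distance in frame 2: 7.1.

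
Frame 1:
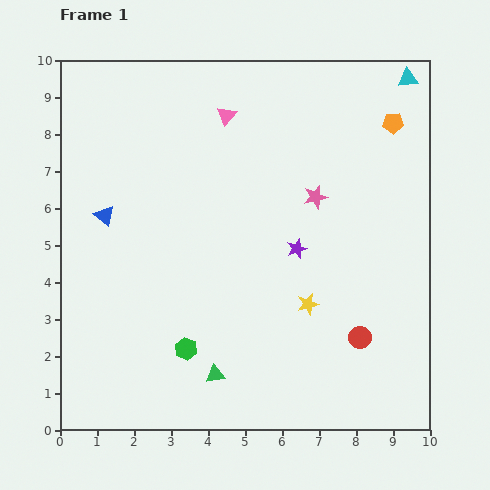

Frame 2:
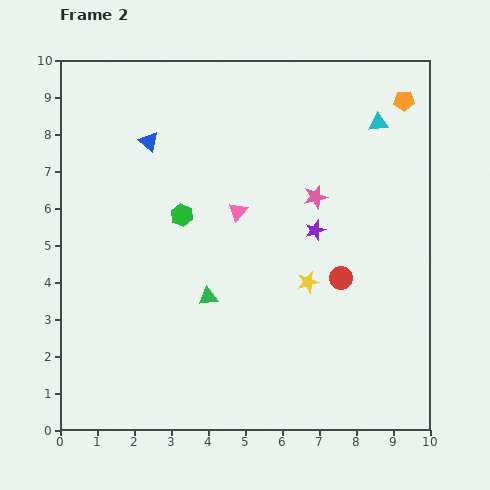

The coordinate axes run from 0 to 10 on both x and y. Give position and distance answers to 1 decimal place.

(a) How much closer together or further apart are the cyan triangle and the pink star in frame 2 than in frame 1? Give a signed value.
-1.5

Distance in frame 1: 4.1. Distance in frame 2: 2.6.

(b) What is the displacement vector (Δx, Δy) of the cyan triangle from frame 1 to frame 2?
(-0.8, -1.2)

The cyan triangle was at (9.4, 9.5) in frame 1 and (8.6, 8.3) in frame 2.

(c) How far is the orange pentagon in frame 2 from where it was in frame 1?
0.7

The orange pentagon moved from (9.0, 8.3) to (9.3, 8.9), a distance of √(0.3² + 0.6²) ≈ 0.7.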